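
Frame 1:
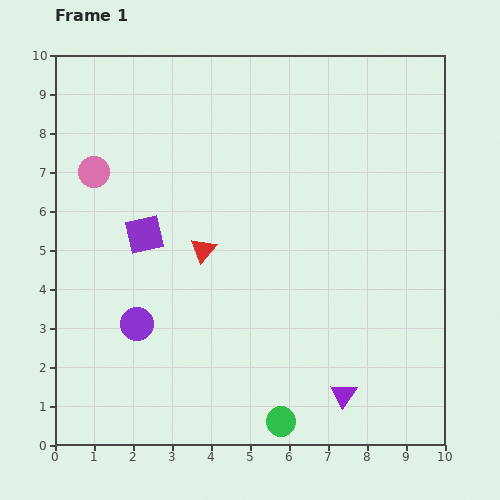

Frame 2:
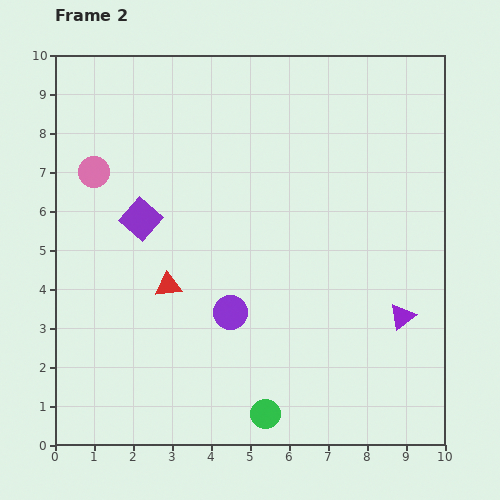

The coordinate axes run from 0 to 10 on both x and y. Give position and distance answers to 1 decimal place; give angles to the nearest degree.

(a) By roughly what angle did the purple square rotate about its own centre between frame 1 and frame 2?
36° counter-clockwise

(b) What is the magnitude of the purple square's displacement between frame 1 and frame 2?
0.4

The purple square moved from (2.3, 5.4) to (2.2, 5.8), a distance of √(0.1² + 0.4²) ≈ 0.4.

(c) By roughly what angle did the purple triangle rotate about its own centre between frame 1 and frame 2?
19° clockwise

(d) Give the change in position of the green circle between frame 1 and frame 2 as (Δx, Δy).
(-0.4, 0.2)

The green circle was at (5.8, 0.6) in frame 1 and (5.4, 0.8) in frame 2.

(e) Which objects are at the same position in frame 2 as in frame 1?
the pink circle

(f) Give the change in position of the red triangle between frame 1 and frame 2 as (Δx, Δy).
(-0.9, -0.9)

The red triangle was at (3.8, 5.0) in frame 1 and (2.9, 4.1) in frame 2.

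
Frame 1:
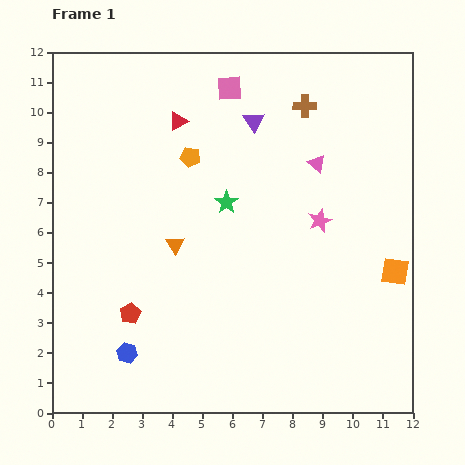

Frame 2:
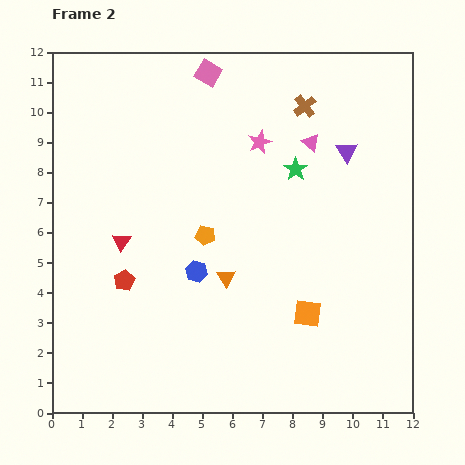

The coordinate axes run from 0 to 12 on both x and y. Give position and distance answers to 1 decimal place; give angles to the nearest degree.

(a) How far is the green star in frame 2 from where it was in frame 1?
2.5

The green star moved from (5.8, 7.0) to (8.1, 8.1), a distance of √(2.3² + 1.1²) ≈ 2.5.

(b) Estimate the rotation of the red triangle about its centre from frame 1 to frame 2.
26° counter-clockwise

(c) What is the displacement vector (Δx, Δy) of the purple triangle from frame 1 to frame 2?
(3.1, -1.0)

The purple triangle was at (6.7, 9.7) in frame 1 and (9.8, 8.7) in frame 2.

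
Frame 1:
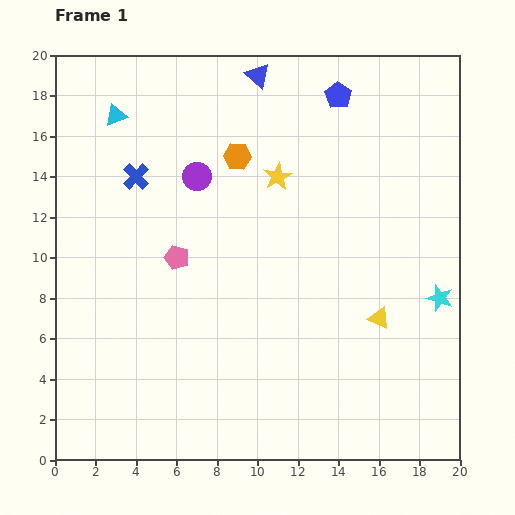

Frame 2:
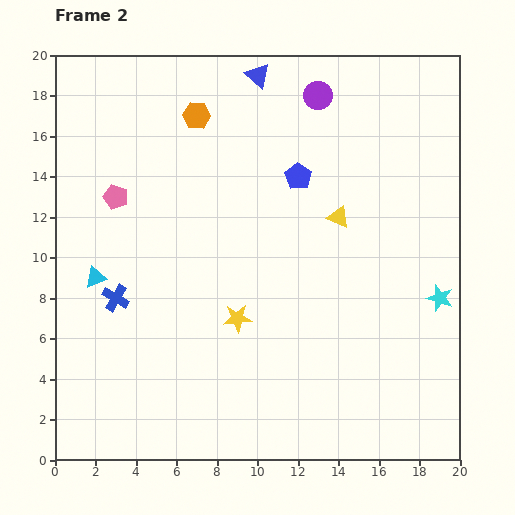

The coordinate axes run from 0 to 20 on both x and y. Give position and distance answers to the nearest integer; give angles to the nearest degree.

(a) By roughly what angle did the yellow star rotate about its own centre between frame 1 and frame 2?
23° clockwise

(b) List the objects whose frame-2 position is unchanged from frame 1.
the cyan star, the blue triangle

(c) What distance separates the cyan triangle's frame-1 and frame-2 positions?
8

The cyan triangle moved from (3, 17) to (2, 9), a distance of √(1² + 8²) ≈ 8.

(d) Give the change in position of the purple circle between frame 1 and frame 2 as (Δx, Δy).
(6, 4)

The purple circle was at (7, 14) in frame 1 and (13, 18) in frame 2.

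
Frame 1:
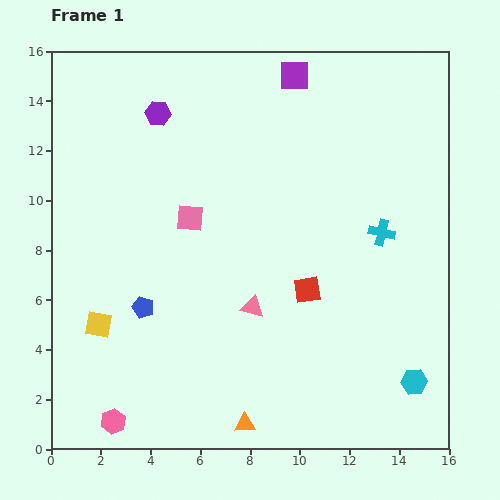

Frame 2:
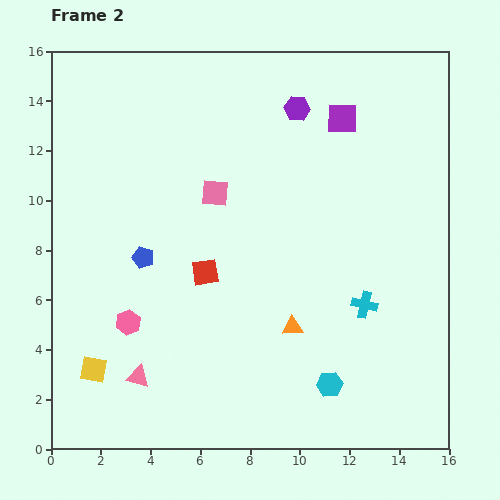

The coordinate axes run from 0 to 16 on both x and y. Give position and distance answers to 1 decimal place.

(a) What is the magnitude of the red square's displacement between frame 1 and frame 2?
4.2

The red square moved from (10.3, 6.4) to (6.2, 7.1), a distance of √(4.1² + 0.7²) ≈ 4.2.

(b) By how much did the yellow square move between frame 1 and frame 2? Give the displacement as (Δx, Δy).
(-0.2, -1.8)

The yellow square was at (1.9, 5.0) in frame 1 and (1.7, 3.2) in frame 2.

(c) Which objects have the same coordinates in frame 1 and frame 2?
none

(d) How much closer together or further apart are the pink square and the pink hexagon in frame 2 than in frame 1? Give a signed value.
-2.5

Distance in frame 1: 8.8. Distance in frame 2: 6.3.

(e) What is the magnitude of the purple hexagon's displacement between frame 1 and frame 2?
5.6

The purple hexagon moved from (4.3, 13.5) to (9.9, 13.7), a distance of √(5.6² + 0.2²) ≈ 5.6.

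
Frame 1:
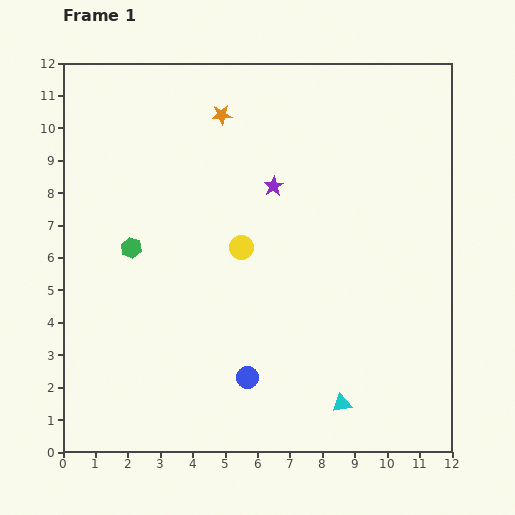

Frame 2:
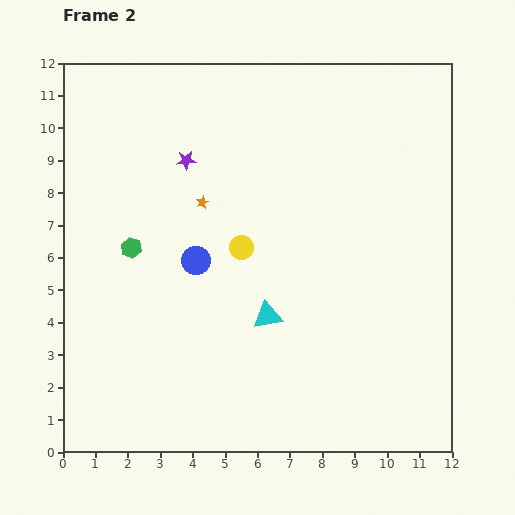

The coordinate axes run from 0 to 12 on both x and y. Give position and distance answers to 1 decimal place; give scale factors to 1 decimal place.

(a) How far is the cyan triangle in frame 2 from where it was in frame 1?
3.5

The cyan triangle moved from (8.6, 1.5) to (6.3, 4.2), a distance of √(2.3² + 2.7²) ≈ 3.5.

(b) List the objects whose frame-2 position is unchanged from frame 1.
the yellow circle, the green hexagon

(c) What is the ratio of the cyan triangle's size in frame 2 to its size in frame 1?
1.5×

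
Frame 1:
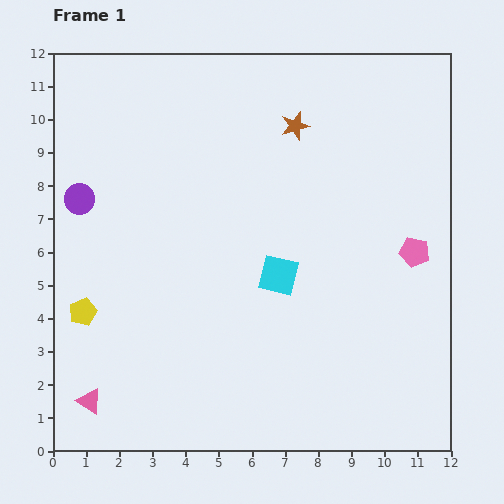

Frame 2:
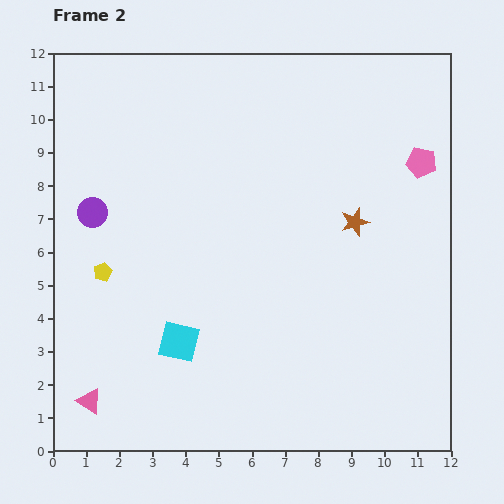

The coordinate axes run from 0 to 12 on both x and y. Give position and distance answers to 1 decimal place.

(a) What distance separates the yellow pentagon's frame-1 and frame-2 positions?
1.3

The yellow pentagon moved from (0.9, 4.2) to (1.5, 5.4), a distance of √(0.6² + 1.2²) ≈ 1.3.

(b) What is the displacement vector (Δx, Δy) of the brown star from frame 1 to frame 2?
(1.8, -2.9)

The brown star was at (7.3, 9.8) in frame 1 and (9.1, 6.9) in frame 2.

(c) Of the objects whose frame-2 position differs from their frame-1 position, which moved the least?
the purple circle

(moved 0.6)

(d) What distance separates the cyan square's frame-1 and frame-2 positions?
3.6

The cyan square moved from (6.8, 5.3) to (3.8, 3.3), a distance of √(3.0² + 2.0²) ≈ 3.6.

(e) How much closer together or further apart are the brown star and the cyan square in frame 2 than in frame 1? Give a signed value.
+1.9

Distance in frame 1: 4.5. Distance in frame 2: 6.4.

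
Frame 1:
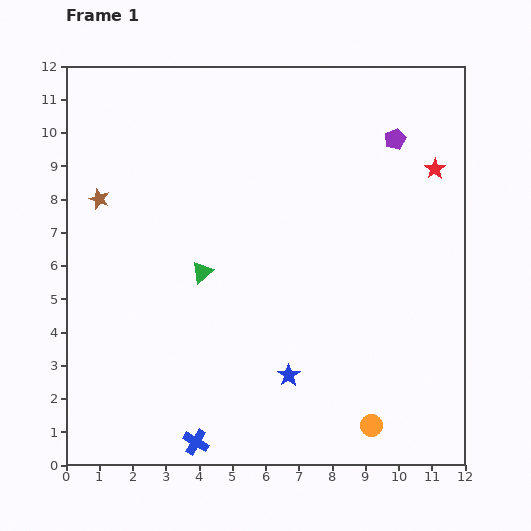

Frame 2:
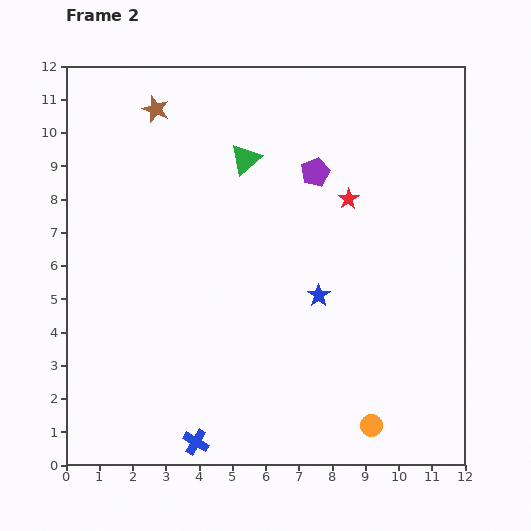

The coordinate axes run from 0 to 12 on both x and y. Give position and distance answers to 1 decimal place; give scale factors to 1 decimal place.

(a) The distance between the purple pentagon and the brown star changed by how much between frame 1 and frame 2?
-3.9

Distance in frame 1: 9.1. Distance in frame 2: 5.2.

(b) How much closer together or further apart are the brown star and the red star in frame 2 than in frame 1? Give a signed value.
-3.7

Distance in frame 1: 10.1. Distance in frame 2: 6.4.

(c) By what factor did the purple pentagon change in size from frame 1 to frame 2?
1.4×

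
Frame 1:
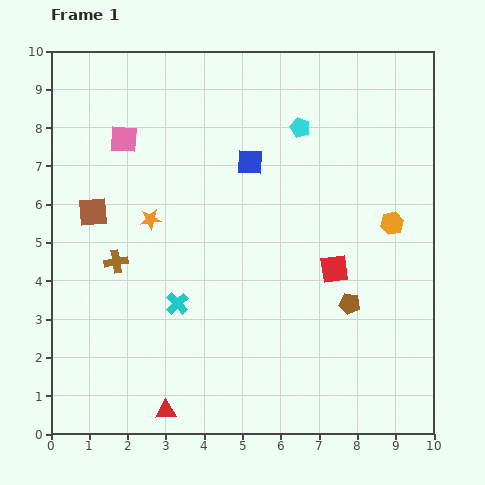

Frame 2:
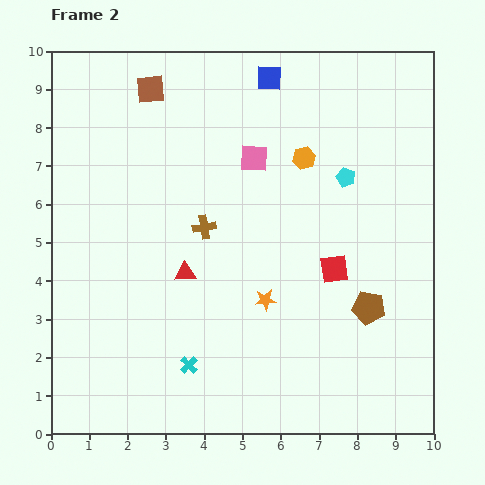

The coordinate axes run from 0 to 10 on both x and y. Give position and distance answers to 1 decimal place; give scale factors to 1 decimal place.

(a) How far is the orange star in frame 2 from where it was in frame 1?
3.7

The orange star moved from (2.6, 5.6) to (5.6, 3.5), a distance of √(3.0² + 2.1²) ≈ 3.7.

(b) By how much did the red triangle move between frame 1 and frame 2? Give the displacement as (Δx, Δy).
(0.5, 3.6)

The red triangle was at (3.0, 0.6) in frame 1 and (3.5, 4.2) in frame 2.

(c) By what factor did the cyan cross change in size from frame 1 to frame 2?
0.8×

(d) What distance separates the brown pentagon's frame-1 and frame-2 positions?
0.5

The brown pentagon moved from (7.8, 3.4) to (8.3, 3.3), a distance of √(0.5² + 0.1²) ≈ 0.5.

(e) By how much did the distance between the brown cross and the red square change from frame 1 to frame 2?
-2.1

Distance in frame 1: 5.7. Distance in frame 2: 3.6.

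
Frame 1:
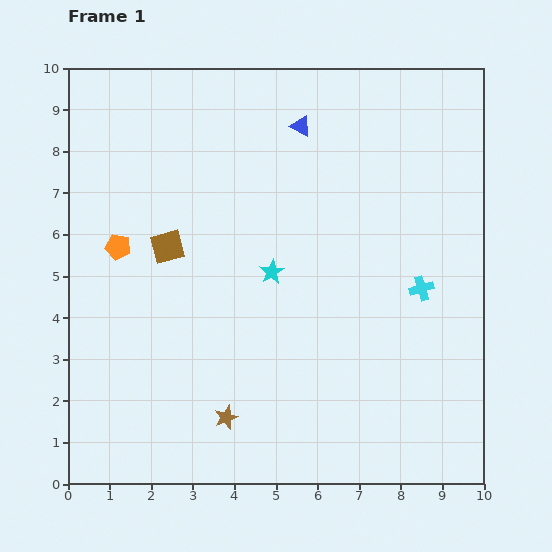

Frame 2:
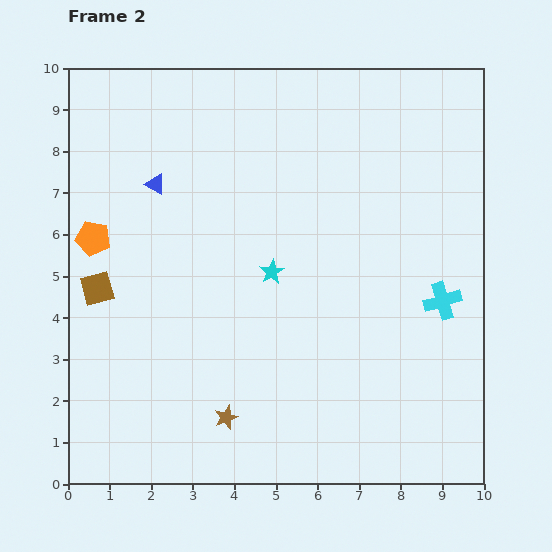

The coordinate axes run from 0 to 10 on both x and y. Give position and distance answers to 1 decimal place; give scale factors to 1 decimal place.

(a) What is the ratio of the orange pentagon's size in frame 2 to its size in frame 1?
1.4×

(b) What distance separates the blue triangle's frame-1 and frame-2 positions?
3.8

The blue triangle moved from (5.6, 8.6) to (2.1, 7.2), a distance of √(3.5² + 1.4²) ≈ 3.8.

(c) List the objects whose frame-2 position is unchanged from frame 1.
the brown star, the cyan star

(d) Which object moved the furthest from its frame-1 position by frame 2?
the blue triangle

(moved 3.8; next 2.0)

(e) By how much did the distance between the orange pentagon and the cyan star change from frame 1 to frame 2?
+0.7

Distance in frame 1: 3.7. Distance in frame 2: 4.4.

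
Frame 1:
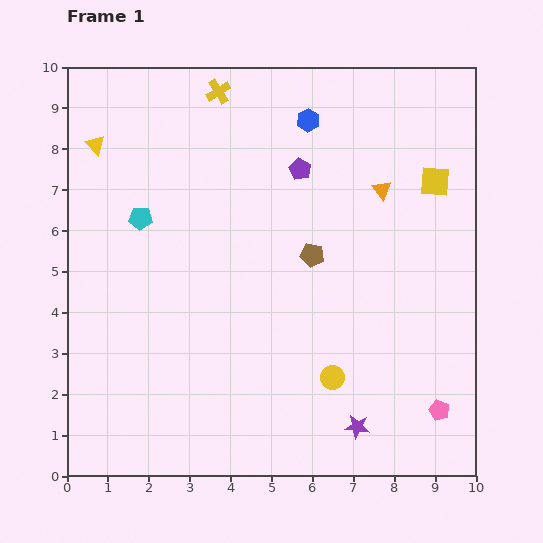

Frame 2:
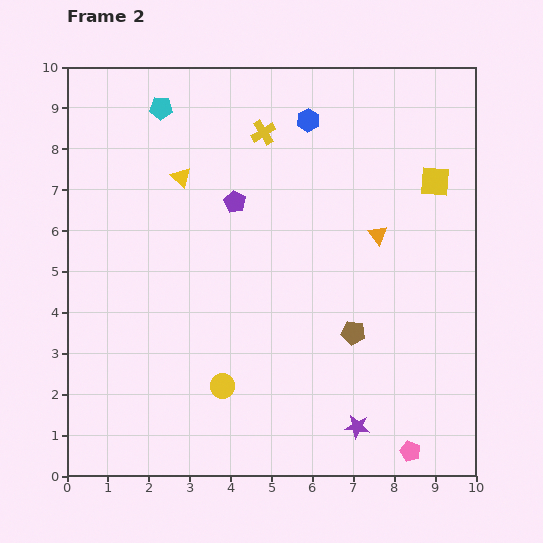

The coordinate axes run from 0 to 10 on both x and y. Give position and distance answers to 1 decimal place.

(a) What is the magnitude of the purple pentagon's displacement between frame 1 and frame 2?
1.8

The purple pentagon moved from (5.7, 7.5) to (4.1, 6.7), a distance of √(1.6² + 0.8²) ≈ 1.8.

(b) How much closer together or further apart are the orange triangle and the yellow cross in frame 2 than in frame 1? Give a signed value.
-0.9

Distance in frame 1: 4.7. Distance in frame 2: 3.8.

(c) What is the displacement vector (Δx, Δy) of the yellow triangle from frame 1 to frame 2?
(2.1, -0.8)

The yellow triangle was at (0.7, 8.1) in frame 1 and (2.8, 7.3) in frame 2.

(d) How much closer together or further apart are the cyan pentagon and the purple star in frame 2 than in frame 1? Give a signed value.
+1.8

Distance in frame 1: 7.4. Distance in frame 2: 9.2.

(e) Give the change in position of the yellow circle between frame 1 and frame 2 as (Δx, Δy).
(-2.7, -0.2)

The yellow circle was at (6.5, 2.4) in frame 1 and (3.8, 2.2) in frame 2.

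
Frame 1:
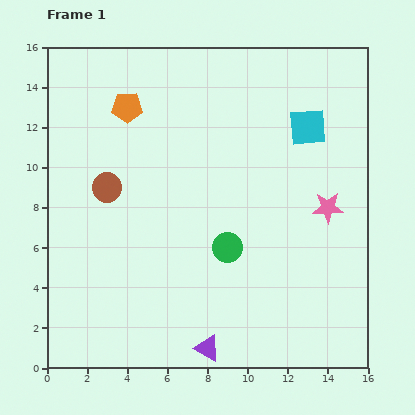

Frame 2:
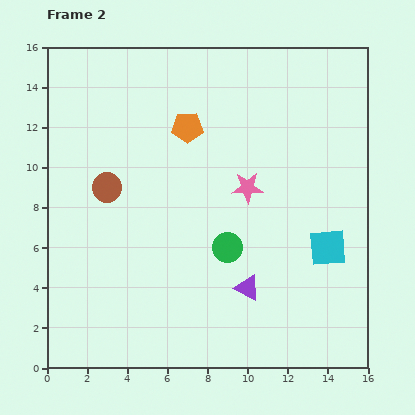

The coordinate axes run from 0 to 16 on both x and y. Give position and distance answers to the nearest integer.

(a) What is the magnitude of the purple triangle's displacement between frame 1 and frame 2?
4

The purple triangle moved from (8, 1) to (10, 4), a distance of √(2² + 3²) ≈ 4.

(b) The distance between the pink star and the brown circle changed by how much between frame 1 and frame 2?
-4

Distance in frame 1: 11. Distance in frame 2: 7.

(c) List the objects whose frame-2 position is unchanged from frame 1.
the brown circle, the green circle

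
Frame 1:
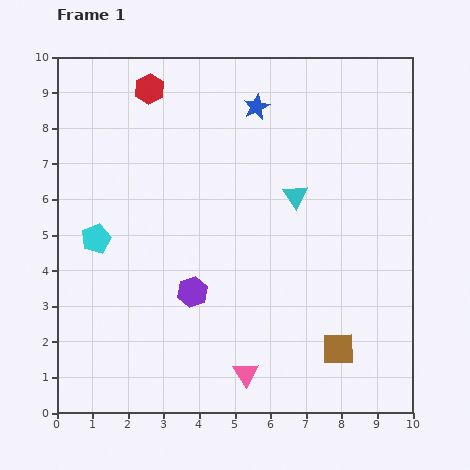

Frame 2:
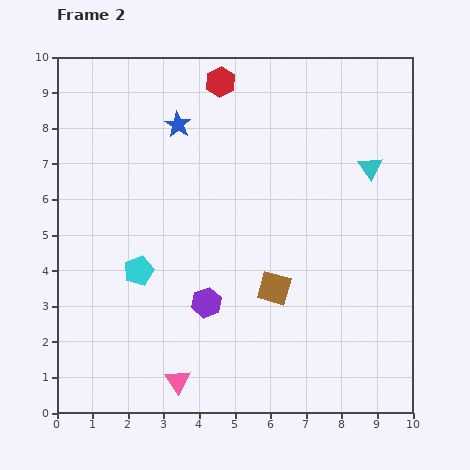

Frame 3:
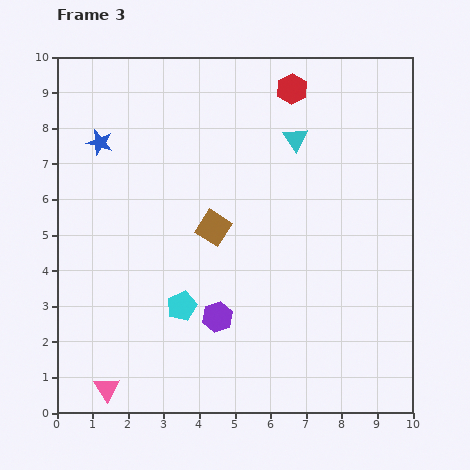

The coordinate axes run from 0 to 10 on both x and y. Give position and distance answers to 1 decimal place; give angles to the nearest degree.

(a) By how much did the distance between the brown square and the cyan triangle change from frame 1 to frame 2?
-0.2

Distance in frame 1: 4.5. Distance in frame 2: 4.3.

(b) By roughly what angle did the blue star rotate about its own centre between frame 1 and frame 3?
31° counter-clockwise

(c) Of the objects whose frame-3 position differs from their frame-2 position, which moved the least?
the purple hexagon

(moved 0.5)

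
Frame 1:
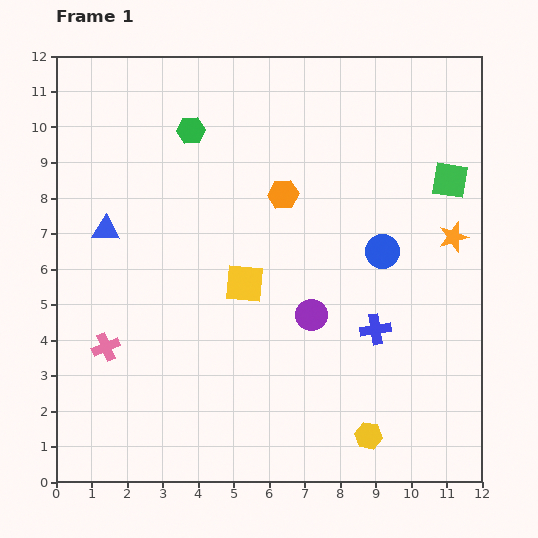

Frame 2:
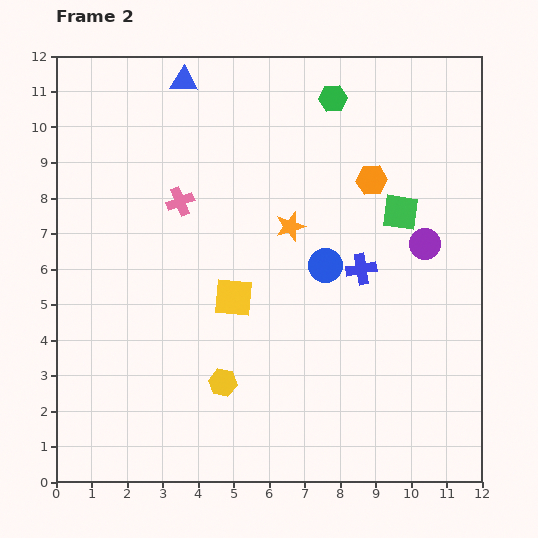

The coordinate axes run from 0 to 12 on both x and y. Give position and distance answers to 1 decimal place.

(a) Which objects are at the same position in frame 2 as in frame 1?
none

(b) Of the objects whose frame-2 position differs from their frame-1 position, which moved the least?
the yellow square

(moved 0.5)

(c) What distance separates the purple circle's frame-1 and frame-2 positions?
3.8

The purple circle moved from (7.2, 4.7) to (10.4, 6.7), a distance of √(3.2² + 2.0²) ≈ 3.8.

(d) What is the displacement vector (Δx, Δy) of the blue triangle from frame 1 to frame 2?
(2.2, 4.2)

The blue triangle was at (1.4, 7.1) in frame 1 and (3.6, 11.3) in frame 2.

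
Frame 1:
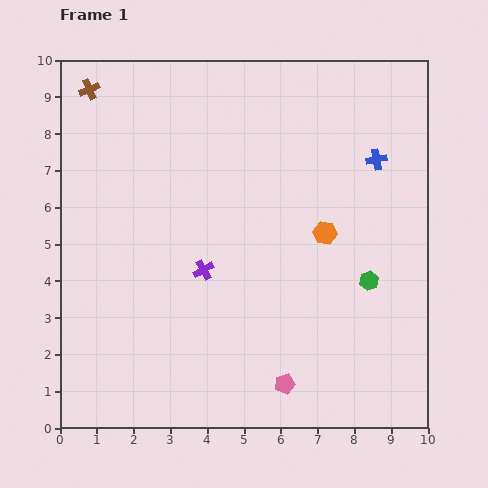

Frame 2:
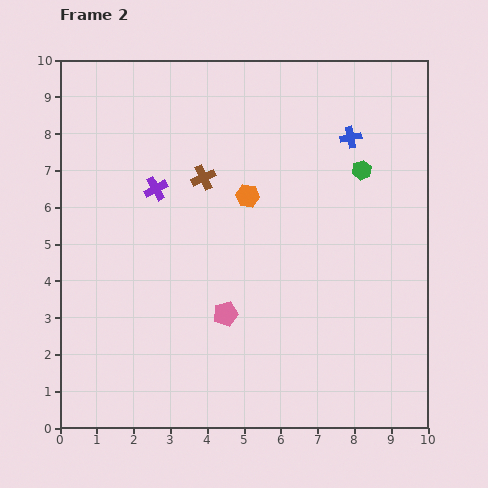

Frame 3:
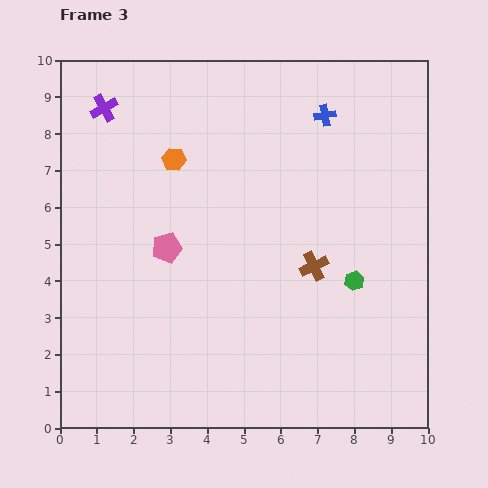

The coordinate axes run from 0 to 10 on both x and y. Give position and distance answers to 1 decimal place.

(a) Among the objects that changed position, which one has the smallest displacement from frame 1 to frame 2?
the blue cross

(moved 0.9)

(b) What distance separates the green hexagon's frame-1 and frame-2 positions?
3.0

The green hexagon moved from (8.4, 4.0) to (8.2, 7.0), a distance of √(0.2² + 3.0²) ≈ 3.0.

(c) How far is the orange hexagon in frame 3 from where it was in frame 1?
4.6

The orange hexagon moved from (7.2, 5.3) to (3.1, 7.3), a distance of √(4.1² + 2.0²) ≈ 4.6.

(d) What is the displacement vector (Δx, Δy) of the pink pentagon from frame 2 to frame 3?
(-1.6, 1.8)

The pink pentagon was at (4.5, 3.1) in frame 2 and (2.9, 4.9) in frame 3.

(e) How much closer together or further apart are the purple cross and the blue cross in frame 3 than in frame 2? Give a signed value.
+0.5

Distance in frame 2: 5.5. Distance in frame 3: 6.0.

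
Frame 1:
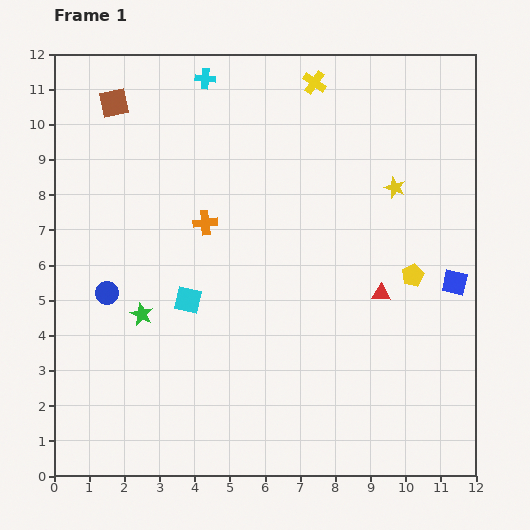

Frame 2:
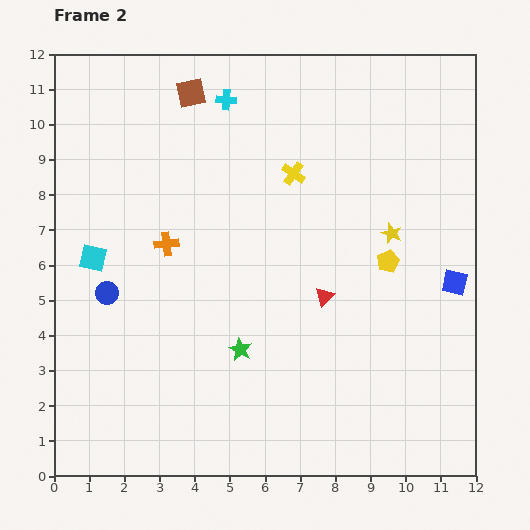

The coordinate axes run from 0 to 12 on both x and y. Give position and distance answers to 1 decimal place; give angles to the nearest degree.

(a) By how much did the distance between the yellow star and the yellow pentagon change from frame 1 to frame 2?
-1.7

Distance in frame 1: 2.5. Distance in frame 2: 0.8.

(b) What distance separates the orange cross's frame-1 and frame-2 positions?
1.3

The orange cross moved from (4.3, 7.2) to (3.2, 6.6), a distance of √(1.1² + 0.6²) ≈ 1.3.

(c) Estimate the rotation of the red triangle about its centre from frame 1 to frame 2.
48° counter-clockwise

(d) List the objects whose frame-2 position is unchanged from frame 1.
the blue circle, the blue square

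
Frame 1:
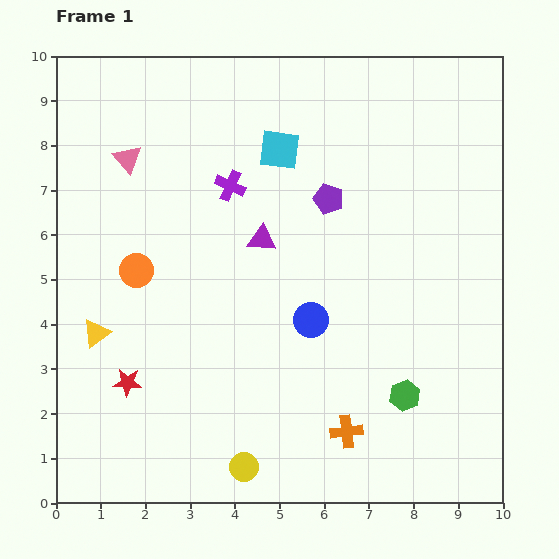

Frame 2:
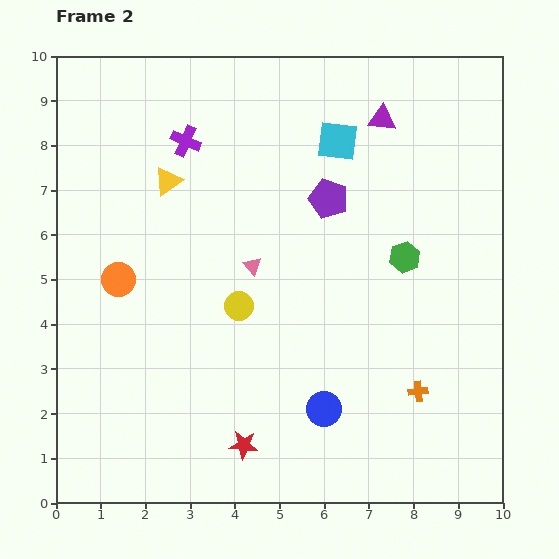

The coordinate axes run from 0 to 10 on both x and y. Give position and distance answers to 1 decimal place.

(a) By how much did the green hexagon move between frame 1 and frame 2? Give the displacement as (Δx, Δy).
(0.0, 3.1)

The green hexagon was at (7.8, 2.4) in frame 1 and (7.8, 5.5) in frame 2.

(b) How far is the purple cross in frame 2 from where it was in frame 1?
1.4

The purple cross moved from (3.9, 7.1) to (2.9, 8.1), a distance of √(1.0² + 1.0²) ≈ 1.4.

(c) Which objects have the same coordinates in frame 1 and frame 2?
the purple pentagon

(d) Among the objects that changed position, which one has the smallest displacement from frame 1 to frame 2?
the orange circle

(moved 0.4)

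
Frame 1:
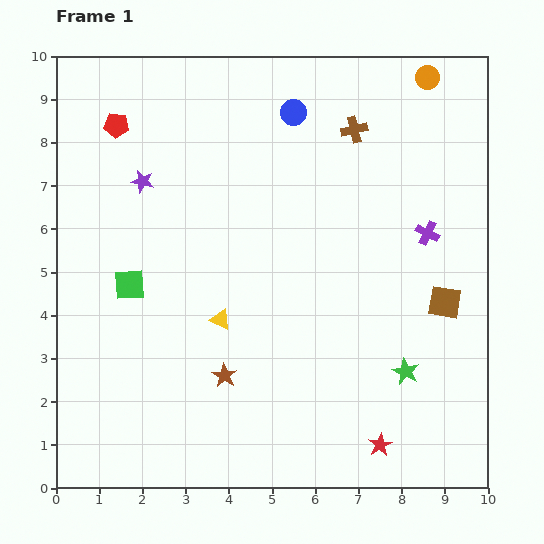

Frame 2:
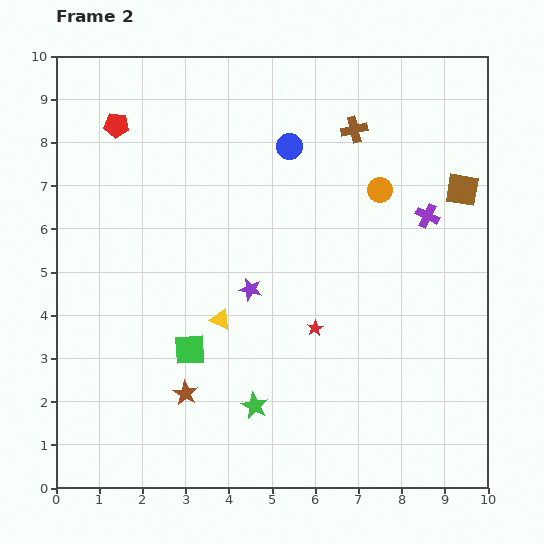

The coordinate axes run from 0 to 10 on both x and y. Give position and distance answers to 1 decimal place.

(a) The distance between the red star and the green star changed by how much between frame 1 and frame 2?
+0.5

Distance in frame 1: 1.8. Distance in frame 2: 2.3.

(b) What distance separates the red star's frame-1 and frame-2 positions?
3.1

The red star moved from (7.5, 1.0) to (6.0, 3.7), a distance of √(1.5² + 2.7²) ≈ 3.1.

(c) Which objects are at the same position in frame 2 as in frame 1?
the red pentagon, the yellow triangle, the brown cross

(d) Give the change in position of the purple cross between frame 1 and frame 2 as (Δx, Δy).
(0.0, 0.4)

The purple cross was at (8.6, 5.9) in frame 1 and (8.6, 6.3) in frame 2.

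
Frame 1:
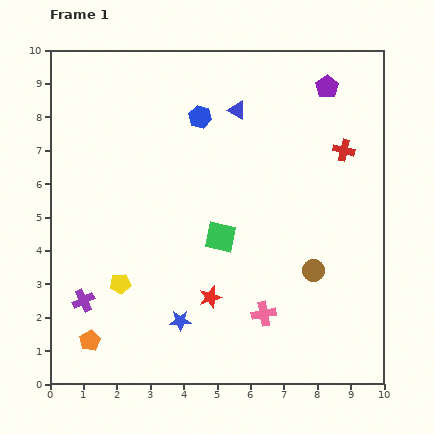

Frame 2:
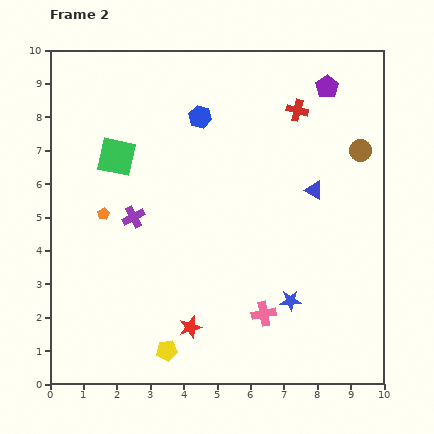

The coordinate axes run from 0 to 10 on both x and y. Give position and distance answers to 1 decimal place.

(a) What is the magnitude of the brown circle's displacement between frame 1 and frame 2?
3.9

The brown circle moved from (7.9, 3.4) to (9.3, 7.0), a distance of √(1.4² + 3.6²) ≈ 3.9.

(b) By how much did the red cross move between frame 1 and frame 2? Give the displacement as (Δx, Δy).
(-1.4, 1.2)

The red cross was at (8.8, 7.0) in frame 1 and (7.4, 8.2) in frame 2.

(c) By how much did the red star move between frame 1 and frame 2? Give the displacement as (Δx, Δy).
(-0.6, -0.9)

The red star was at (4.8, 2.6) in frame 1 and (4.2, 1.7) in frame 2.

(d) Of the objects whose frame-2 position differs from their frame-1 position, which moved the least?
the red star

(moved 1.1)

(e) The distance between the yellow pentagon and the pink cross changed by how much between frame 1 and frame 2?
-1.3

Distance in frame 1: 4.4. Distance in frame 2: 3.1.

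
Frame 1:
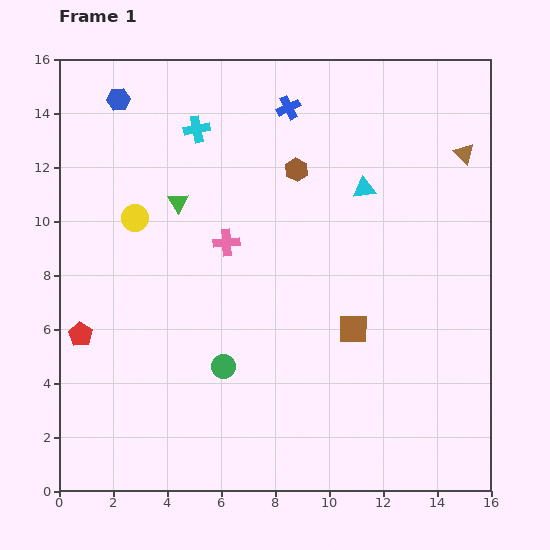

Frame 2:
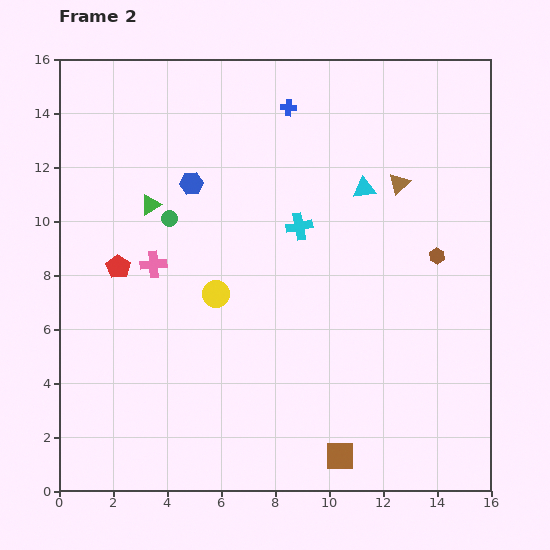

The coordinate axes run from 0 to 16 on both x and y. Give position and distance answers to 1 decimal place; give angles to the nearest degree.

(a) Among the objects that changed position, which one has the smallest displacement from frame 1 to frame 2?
the green triangle

(moved 1.0)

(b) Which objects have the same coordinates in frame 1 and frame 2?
the cyan triangle, the blue cross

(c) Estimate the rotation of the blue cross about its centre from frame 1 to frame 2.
29° clockwise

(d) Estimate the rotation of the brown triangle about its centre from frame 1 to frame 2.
31° clockwise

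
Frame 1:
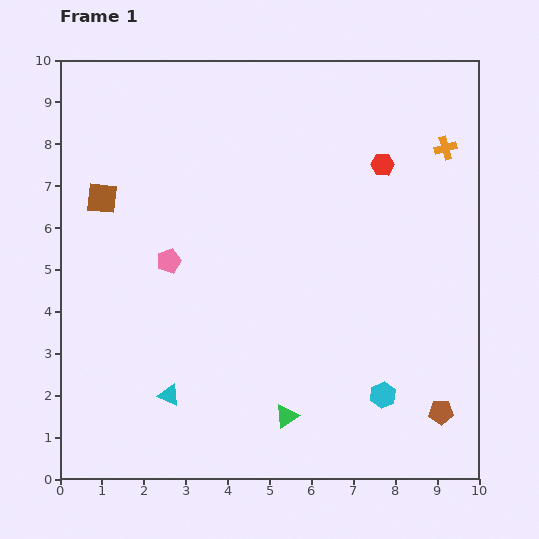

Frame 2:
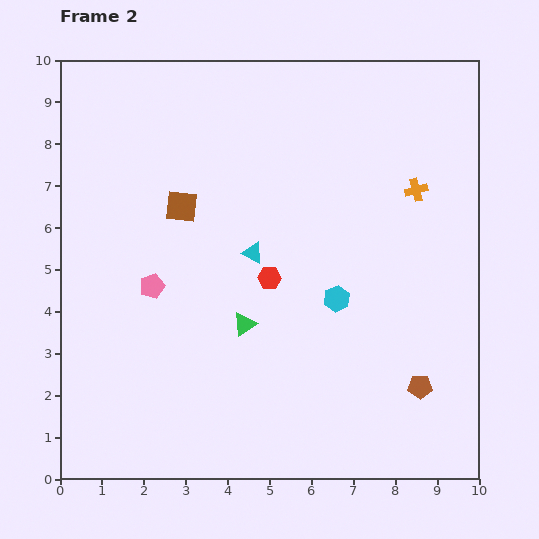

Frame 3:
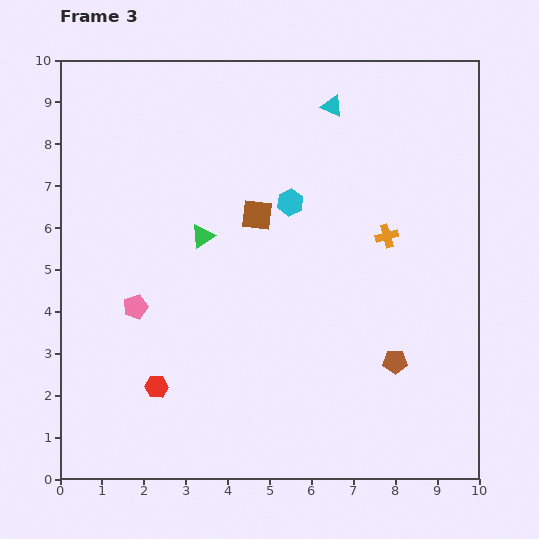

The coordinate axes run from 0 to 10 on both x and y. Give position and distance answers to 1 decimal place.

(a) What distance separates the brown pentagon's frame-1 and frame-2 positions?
0.8

The brown pentagon moved from (9.1, 1.6) to (8.6, 2.2), a distance of √(0.5² + 0.6²) ≈ 0.8.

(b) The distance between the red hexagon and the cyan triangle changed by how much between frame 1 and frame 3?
+0.4

Distance in frame 1: 7.5. Distance in frame 3: 7.9.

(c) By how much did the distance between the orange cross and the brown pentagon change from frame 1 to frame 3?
-3.3

Distance in frame 1: 6.3. Distance in frame 3: 3.0.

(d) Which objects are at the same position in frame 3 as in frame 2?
none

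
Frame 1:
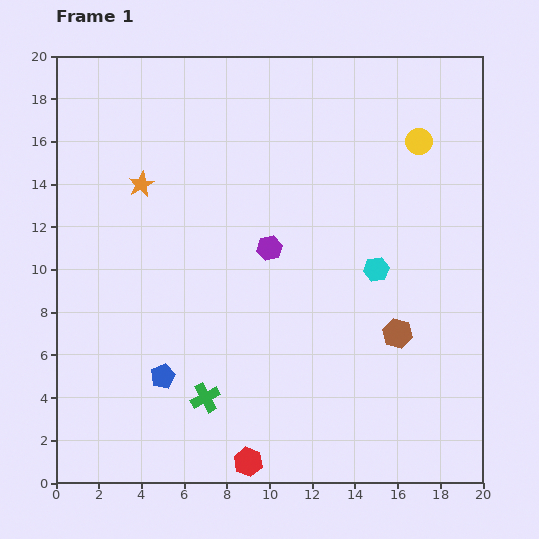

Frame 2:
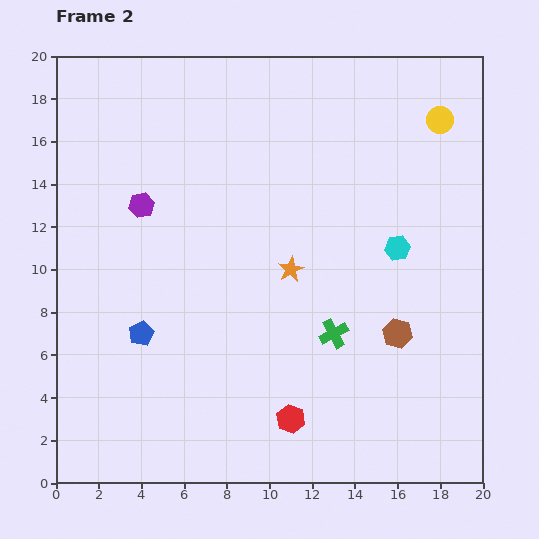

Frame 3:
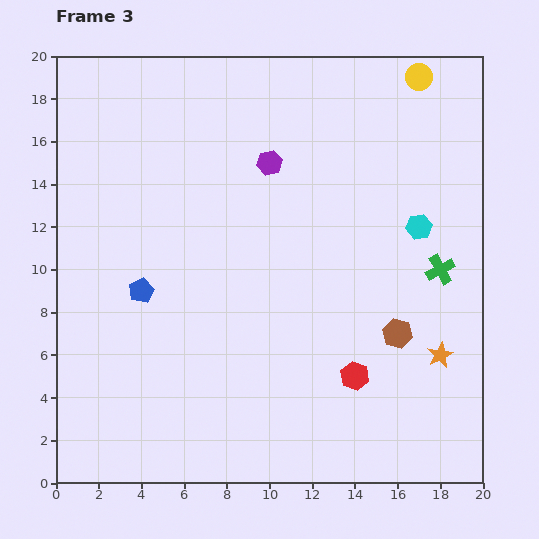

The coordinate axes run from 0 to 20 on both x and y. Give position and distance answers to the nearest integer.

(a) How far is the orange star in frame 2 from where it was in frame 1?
8

The orange star moved from (4, 14) to (11, 10), a distance of √(7² + 4²) ≈ 8.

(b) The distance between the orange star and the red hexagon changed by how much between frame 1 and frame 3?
-10

Distance in frame 1: 14. Distance in frame 3: 4.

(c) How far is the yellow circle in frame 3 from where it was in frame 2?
2

The yellow circle moved from (18, 17) to (17, 19), a distance of √(1² + 2²) ≈ 2.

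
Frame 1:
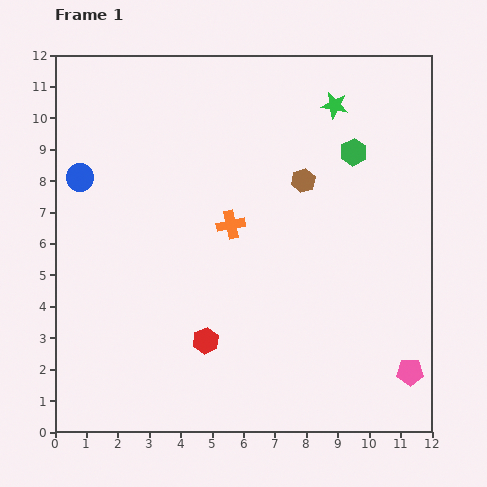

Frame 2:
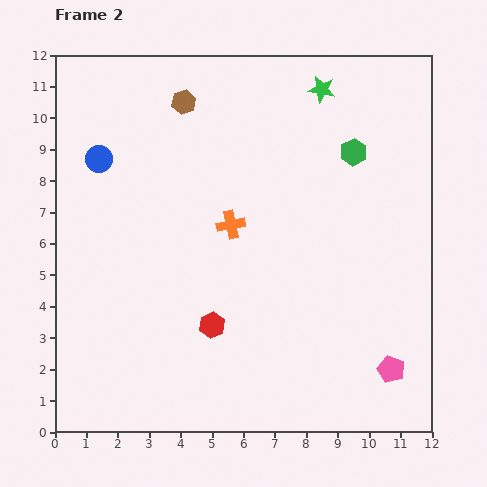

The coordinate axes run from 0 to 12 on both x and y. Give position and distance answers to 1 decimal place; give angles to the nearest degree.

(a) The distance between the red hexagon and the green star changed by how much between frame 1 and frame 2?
-0.2

Distance in frame 1: 8.5. Distance in frame 2: 8.3.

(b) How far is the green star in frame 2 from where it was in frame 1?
0.6

The green star moved from (8.9, 10.4) to (8.5, 10.9), a distance of √(0.4² + 0.5²) ≈ 0.6.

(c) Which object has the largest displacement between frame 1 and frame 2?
the brown hexagon

(moved 4.5; next 0.8)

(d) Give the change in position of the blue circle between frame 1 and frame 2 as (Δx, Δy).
(0.6, 0.6)

The blue circle was at (0.8, 8.1) in frame 1 and (1.4, 8.7) in frame 2.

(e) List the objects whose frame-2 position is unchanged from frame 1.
the orange cross, the green hexagon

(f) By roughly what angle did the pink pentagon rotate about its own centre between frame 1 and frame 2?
22° clockwise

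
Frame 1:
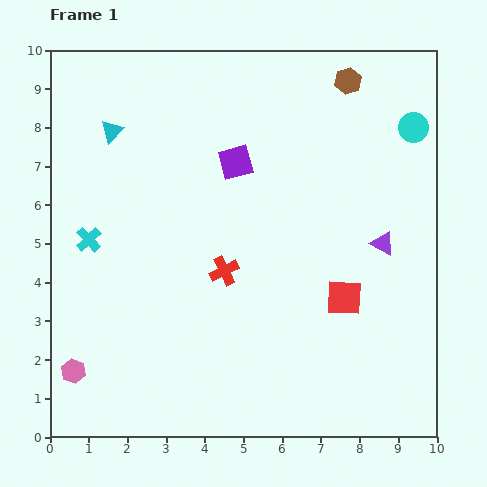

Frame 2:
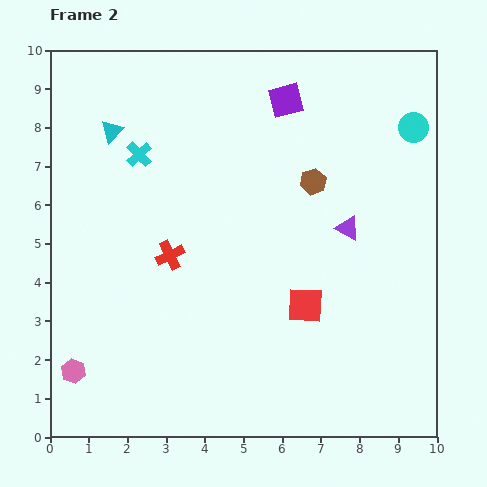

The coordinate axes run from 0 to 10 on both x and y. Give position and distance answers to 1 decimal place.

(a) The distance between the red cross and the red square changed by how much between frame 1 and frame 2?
+0.5

Distance in frame 1: 3.2. Distance in frame 2: 3.7.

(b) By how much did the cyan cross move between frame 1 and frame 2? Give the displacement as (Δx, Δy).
(1.3, 2.2)

The cyan cross was at (1.0, 5.1) in frame 1 and (2.3, 7.3) in frame 2.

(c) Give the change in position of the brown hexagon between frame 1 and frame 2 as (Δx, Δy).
(-0.9, -2.6)

The brown hexagon was at (7.7, 9.2) in frame 1 and (6.8, 6.6) in frame 2.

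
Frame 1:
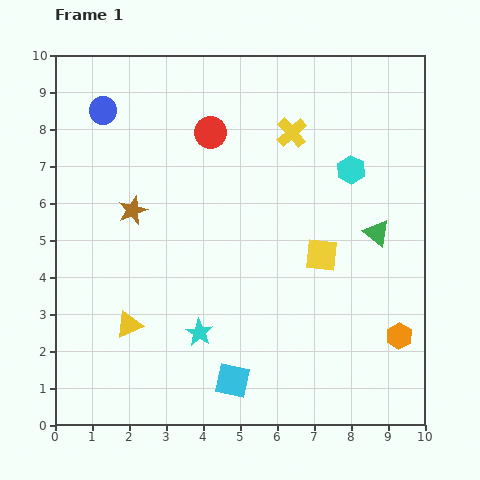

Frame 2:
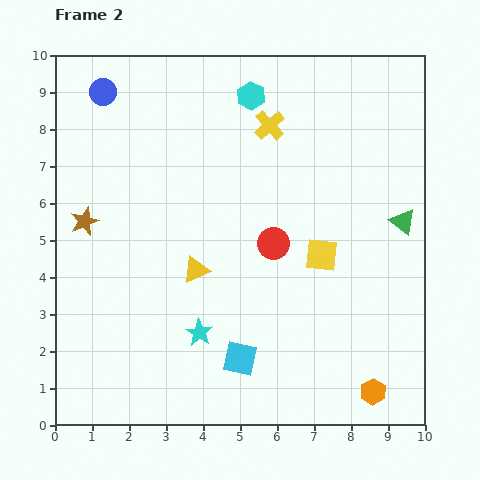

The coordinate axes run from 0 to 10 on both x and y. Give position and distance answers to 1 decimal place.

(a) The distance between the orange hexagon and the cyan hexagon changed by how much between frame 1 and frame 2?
+4.0

Distance in frame 1: 4.7. Distance in frame 2: 8.7.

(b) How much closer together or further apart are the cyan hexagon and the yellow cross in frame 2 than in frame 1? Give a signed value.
-1.0

Distance in frame 1: 1.9. Distance in frame 2: 0.9.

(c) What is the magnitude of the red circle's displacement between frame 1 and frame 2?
3.4

The red circle moved from (4.2, 7.9) to (5.9, 4.9), a distance of √(1.7² + 3.0²) ≈ 3.4.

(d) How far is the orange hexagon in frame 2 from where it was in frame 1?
1.7

The orange hexagon moved from (9.3, 2.4) to (8.6, 0.9), a distance of √(0.7² + 1.5²) ≈ 1.7.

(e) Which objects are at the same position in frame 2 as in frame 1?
the cyan star, the yellow square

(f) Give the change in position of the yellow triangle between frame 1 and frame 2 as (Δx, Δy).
(1.8, 1.5)

The yellow triangle was at (2.0, 2.7) in frame 1 and (3.8, 4.2) in frame 2.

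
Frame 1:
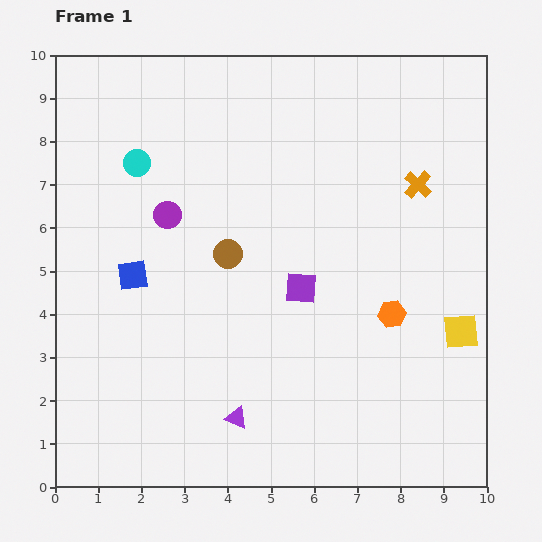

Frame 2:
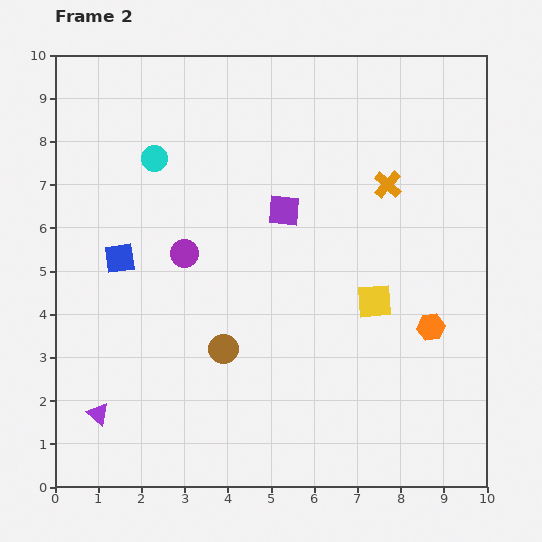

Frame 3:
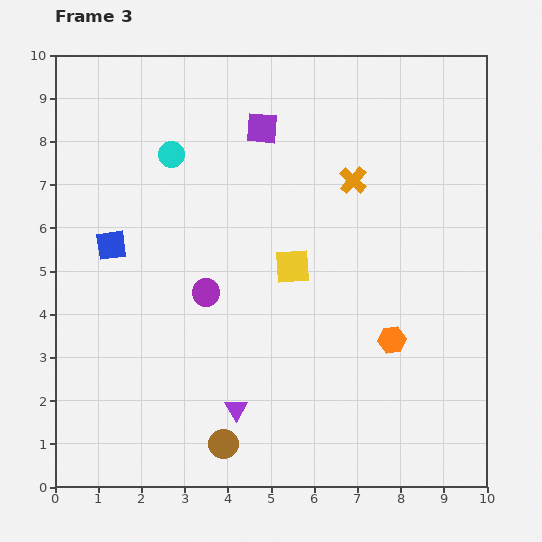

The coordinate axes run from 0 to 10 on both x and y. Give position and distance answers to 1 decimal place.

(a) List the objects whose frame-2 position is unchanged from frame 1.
none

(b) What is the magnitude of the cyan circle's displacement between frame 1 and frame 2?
0.4

The cyan circle moved from (1.9, 7.5) to (2.3, 7.6), a distance of √(0.4² + 0.1²) ≈ 0.4.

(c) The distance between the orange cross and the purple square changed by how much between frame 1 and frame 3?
-1.2

Distance in frame 1: 3.6. Distance in frame 3: 2.4.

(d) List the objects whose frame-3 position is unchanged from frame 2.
none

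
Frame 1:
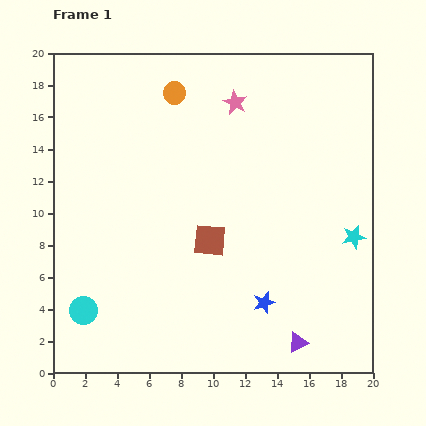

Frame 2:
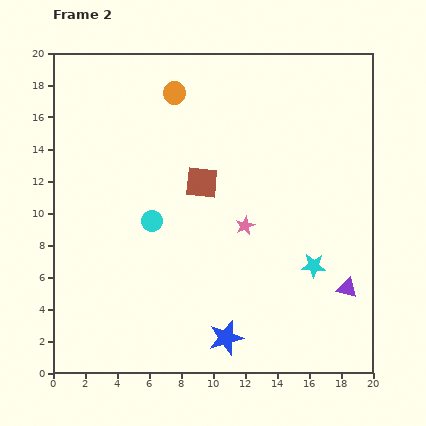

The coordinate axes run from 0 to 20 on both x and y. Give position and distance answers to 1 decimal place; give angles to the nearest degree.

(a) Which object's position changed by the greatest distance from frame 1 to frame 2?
the pink star

(moved 7.7; next 7.1)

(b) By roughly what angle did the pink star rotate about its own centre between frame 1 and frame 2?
19° clockwise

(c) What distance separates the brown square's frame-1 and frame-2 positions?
3.6

The brown square moved from (9.8, 8.3) to (9.3, 11.9), a distance of √(0.5² + 3.6²) ≈ 3.6.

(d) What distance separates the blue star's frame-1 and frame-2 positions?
3.3

The blue star moved from (13.2, 4.4) to (10.8, 2.2), a distance of √(2.4² + 2.2²) ≈ 3.3.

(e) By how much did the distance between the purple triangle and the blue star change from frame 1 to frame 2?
+4.9

Distance in frame 1: 3.3. Distance in frame 2: 8.2.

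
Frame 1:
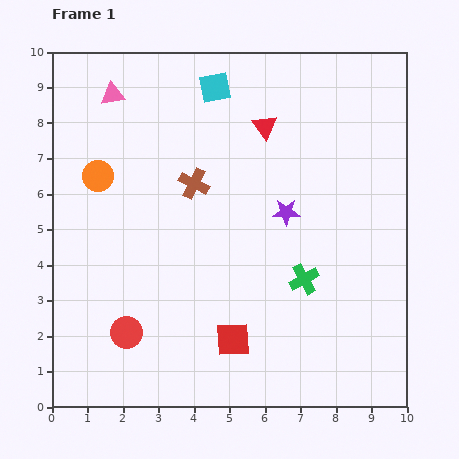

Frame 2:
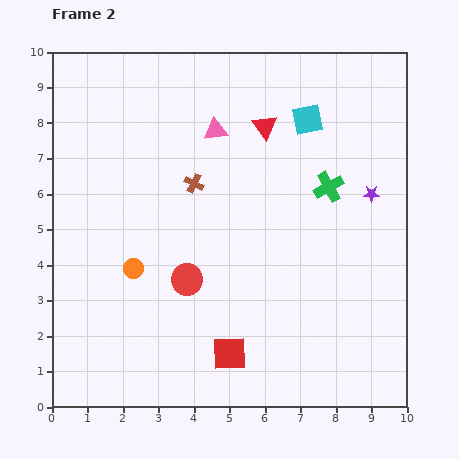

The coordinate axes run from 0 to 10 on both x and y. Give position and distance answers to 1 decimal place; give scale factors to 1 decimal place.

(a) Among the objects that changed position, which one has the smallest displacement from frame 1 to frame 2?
the red square

(moved 0.4)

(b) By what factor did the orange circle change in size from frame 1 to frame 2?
0.6×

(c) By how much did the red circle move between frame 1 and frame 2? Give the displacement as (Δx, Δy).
(1.7, 1.5)

The red circle was at (2.1, 2.1) in frame 1 and (3.8, 3.6) in frame 2.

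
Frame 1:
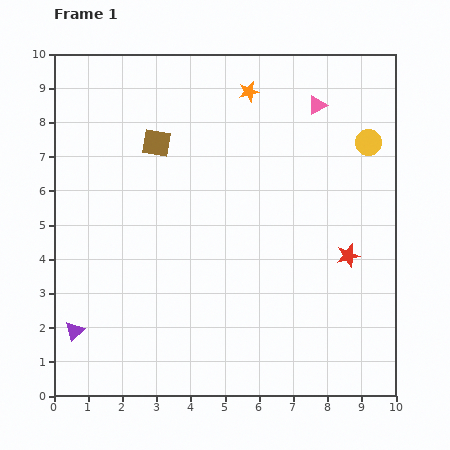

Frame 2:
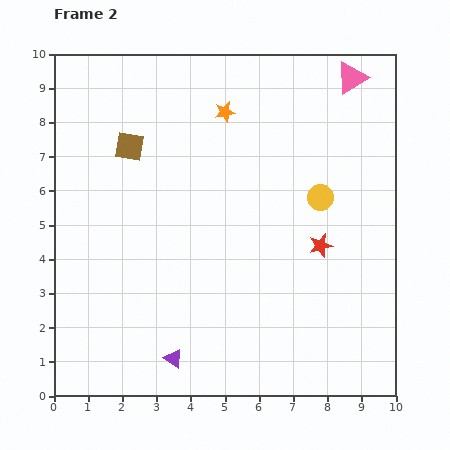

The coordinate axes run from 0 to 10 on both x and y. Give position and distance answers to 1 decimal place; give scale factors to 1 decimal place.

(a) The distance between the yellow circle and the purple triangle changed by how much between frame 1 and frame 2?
-3.8

Distance in frame 1: 10.2. Distance in frame 2: 6.4.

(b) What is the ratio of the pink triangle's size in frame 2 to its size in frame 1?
1.7×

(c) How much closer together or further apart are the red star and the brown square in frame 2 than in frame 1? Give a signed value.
-0.2

Distance in frame 1: 6.5. Distance in frame 2: 6.3.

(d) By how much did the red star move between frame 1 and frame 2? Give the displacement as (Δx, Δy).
(-0.8, 0.3)

The red star was at (8.6, 4.1) in frame 1 and (7.8, 4.4) in frame 2.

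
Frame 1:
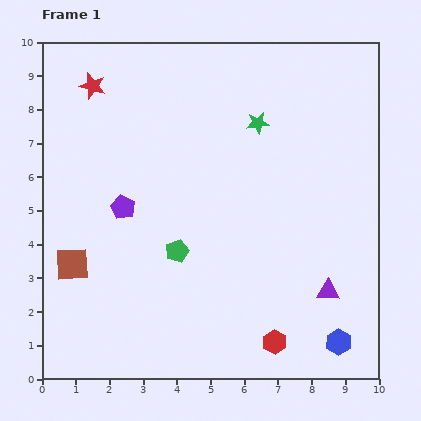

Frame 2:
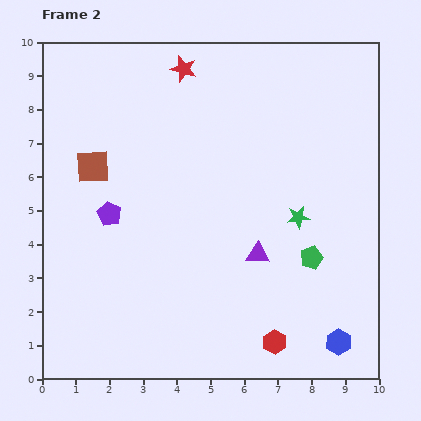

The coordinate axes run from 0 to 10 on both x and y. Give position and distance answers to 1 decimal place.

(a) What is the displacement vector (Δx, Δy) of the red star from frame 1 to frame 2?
(2.7, 0.5)

The red star was at (1.5, 8.7) in frame 1 and (4.2, 9.2) in frame 2.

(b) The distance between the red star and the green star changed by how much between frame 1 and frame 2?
+0.6

Distance in frame 1: 5.0. Distance in frame 2: 5.6.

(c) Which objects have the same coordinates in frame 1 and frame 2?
the red hexagon, the blue hexagon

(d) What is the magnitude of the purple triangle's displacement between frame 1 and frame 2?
2.4

The purple triangle moved from (8.5, 2.6) to (6.4, 3.7), a distance of √(2.1² + 1.1²) ≈ 2.4.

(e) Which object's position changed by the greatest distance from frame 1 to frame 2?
the green pentagon

(moved 4.0; next 3.0)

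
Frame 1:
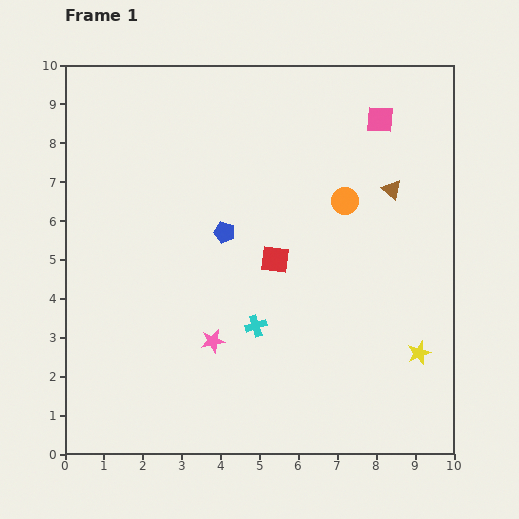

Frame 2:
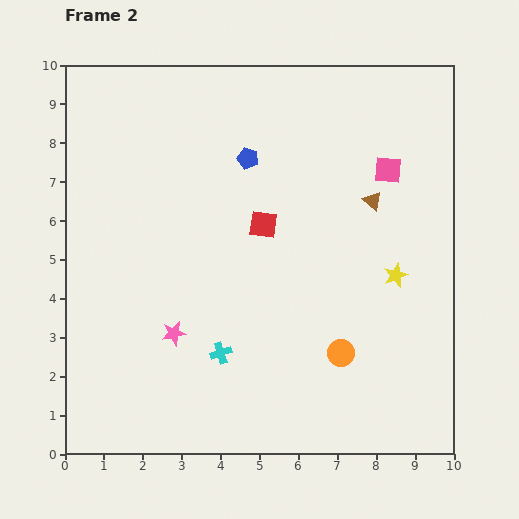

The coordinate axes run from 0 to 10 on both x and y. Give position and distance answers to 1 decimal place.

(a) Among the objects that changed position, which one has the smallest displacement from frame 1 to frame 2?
the brown triangle

(moved 0.6)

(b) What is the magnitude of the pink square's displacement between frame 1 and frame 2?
1.3

The pink square moved from (8.1, 8.6) to (8.3, 7.3), a distance of √(0.2² + 1.3²) ≈ 1.3.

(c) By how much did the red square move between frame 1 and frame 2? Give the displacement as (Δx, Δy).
(-0.3, 0.9)

The red square was at (5.4, 5.0) in frame 1 and (5.1, 5.9) in frame 2.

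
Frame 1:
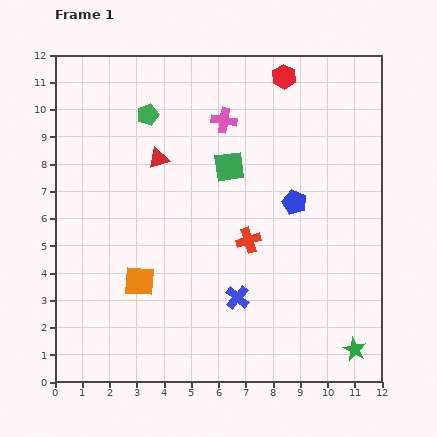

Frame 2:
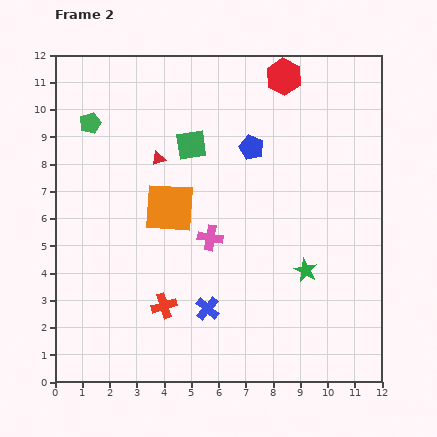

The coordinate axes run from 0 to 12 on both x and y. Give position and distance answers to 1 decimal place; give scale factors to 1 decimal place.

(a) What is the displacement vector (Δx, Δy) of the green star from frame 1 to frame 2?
(-1.8, 2.9)

The green star was at (11.0, 1.2) in frame 1 and (9.2, 4.1) in frame 2.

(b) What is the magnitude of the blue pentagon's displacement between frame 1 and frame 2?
2.6

The blue pentagon moved from (8.8, 6.6) to (7.2, 8.6), a distance of √(1.6² + 2.0²) ≈ 2.6.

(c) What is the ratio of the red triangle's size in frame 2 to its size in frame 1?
0.7×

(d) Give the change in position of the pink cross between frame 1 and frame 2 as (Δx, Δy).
(-0.5, -4.3)

The pink cross was at (6.2, 9.6) in frame 1 and (5.7, 5.3) in frame 2.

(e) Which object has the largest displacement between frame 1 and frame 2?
the pink cross

(moved 4.3; next 3.9)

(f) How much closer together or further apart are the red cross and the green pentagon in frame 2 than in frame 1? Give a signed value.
+1.3

Distance in frame 1: 5.9. Distance in frame 2: 7.2.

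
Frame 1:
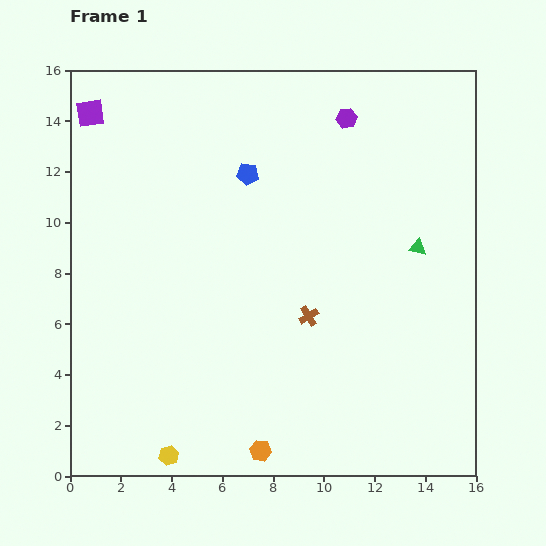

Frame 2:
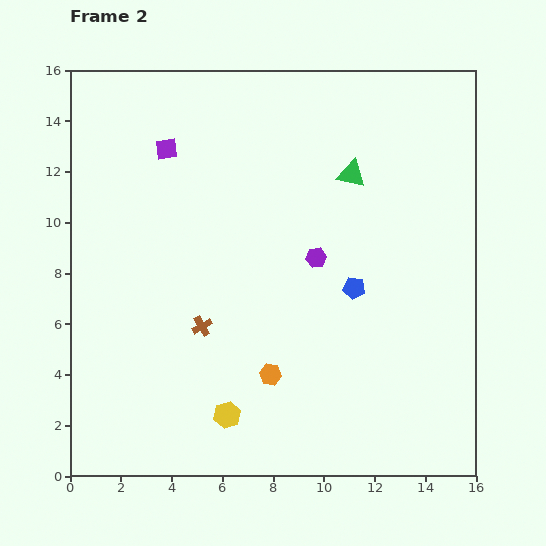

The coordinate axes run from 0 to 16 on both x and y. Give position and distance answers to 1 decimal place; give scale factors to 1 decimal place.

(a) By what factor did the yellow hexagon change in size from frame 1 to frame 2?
1.3×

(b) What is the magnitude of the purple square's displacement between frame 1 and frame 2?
3.3

The purple square moved from (0.8, 14.3) to (3.8, 12.9), a distance of √(3.0² + 1.4²) ≈ 3.3.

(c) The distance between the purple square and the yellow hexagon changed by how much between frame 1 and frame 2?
-3.1

Distance in frame 1: 13.9. Distance in frame 2: 10.8.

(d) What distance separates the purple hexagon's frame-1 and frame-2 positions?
5.6

The purple hexagon moved from (10.9, 14.1) to (9.7, 8.6), a distance of √(1.2² + 5.5²) ≈ 5.6.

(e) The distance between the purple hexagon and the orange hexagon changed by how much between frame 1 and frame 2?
-8.6

Distance in frame 1: 13.5. Distance in frame 2: 4.9.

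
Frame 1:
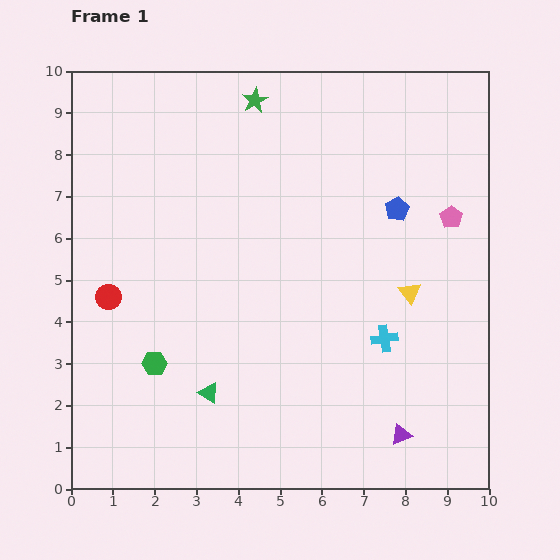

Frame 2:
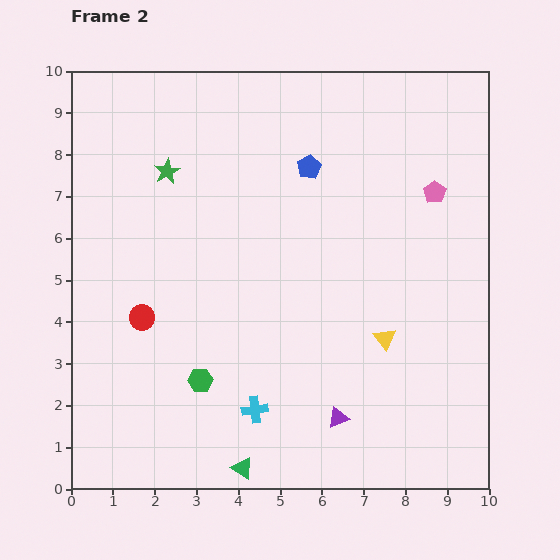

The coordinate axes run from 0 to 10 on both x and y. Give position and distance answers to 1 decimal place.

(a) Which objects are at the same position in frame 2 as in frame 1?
none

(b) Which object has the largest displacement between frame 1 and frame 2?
the cyan cross

(moved 3.5; next 2.7)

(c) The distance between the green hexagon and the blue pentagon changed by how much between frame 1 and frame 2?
-1.2

Distance in frame 1: 6.9. Distance in frame 2: 5.7.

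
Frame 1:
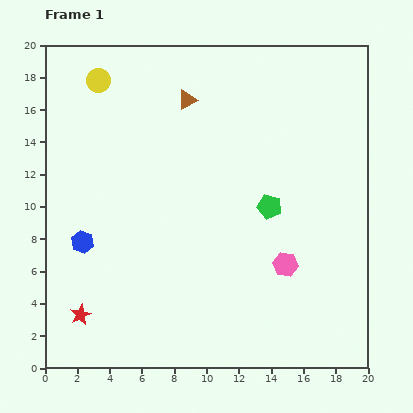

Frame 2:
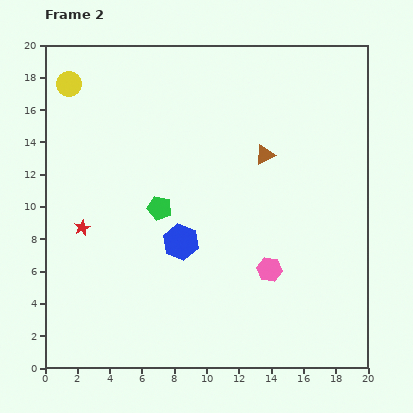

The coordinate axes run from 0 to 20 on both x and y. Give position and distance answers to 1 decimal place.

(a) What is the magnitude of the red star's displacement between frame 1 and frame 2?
5.4

The red star moved from (2.2, 3.3) to (2.3, 8.7), a distance of √(0.1² + 5.4²) ≈ 5.4.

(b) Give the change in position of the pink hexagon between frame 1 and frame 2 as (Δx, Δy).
(-1.0, -0.3)

The pink hexagon was at (14.9, 6.4) in frame 1 and (13.9, 6.1) in frame 2.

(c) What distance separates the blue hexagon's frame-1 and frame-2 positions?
6.1

The blue hexagon moved from (2.3, 7.8) to (8.4, 7.8), a distance of √(6.1² + 0.0²) ≈ 6.1.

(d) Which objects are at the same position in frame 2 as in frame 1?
none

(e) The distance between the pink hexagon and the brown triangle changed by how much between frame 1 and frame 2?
-4.8

Distance in frame 1: 11.9. Distance in frame 2: 7.1.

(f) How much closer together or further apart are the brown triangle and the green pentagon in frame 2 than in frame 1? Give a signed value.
-1.0

Distance in frame 1: 8.3. Distance in frame 2: 7.3.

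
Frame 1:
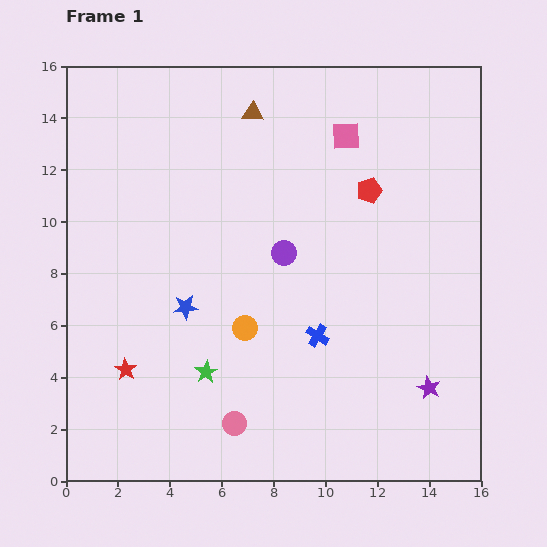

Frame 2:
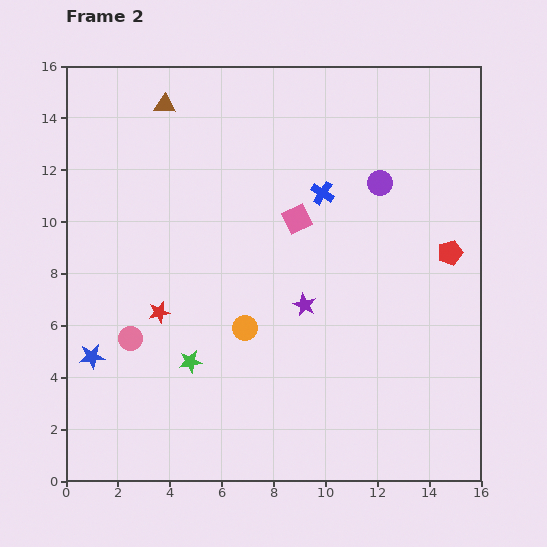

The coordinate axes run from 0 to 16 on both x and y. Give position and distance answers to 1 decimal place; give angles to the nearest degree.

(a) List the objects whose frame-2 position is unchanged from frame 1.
the orange circle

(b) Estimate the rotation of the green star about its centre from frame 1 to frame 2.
22° clockwise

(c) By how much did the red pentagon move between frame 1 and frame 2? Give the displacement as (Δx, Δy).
(3.1, -2.4)

The red pentagon was at (11.7, 11.2) in frame 1 and (14.8, 8.8) in frame 2.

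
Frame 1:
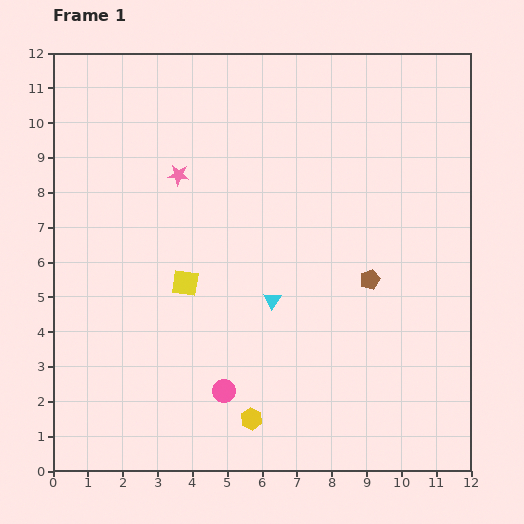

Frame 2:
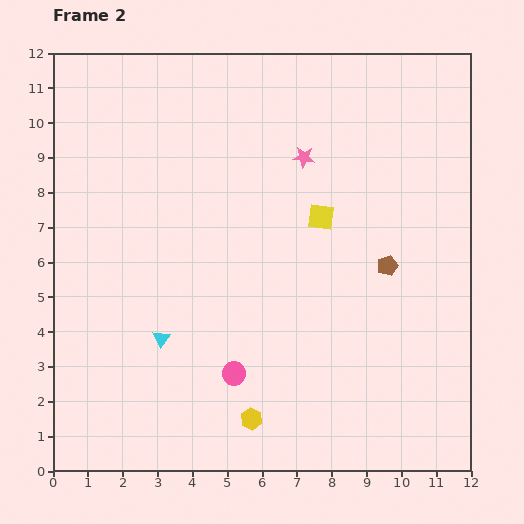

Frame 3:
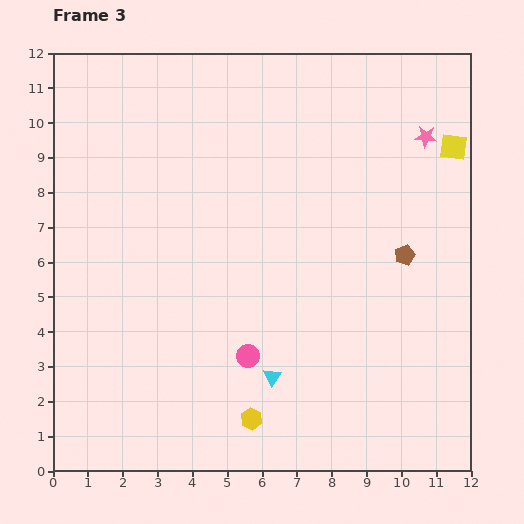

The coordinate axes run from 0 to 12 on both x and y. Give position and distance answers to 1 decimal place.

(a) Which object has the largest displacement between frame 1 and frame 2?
the yellow square

(moved 4.3; next 3.6)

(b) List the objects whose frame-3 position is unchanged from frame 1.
the yellow hexagon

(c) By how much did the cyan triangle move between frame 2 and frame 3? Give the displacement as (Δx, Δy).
(3.2, -1.1)

The cyan triangle was at (3.1, 3.8) in frame 2 and (6.3, 2.7) in frame 3.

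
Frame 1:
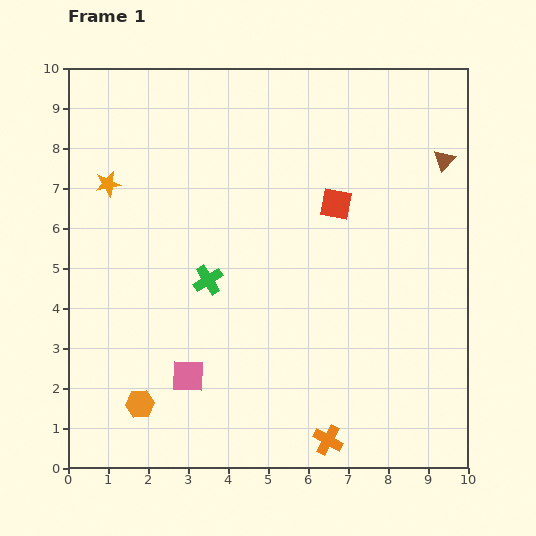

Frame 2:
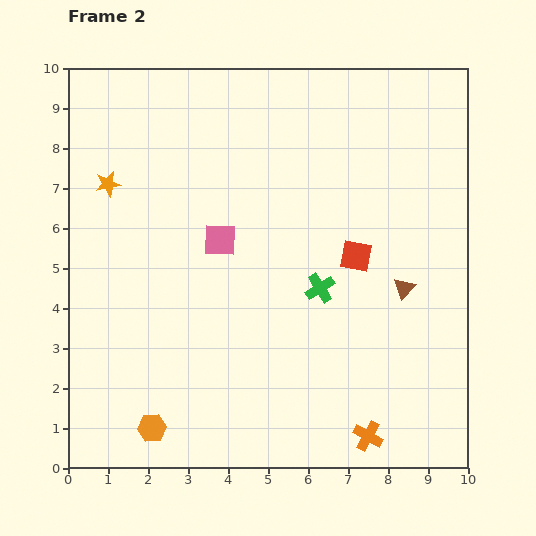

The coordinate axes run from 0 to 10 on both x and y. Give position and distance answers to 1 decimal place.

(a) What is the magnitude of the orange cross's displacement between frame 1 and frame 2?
1.0

The orange cross moved from (6.5, 0.7) to (7.5, 0.8), a distance of √(1.0² + 0.1²) ≈ 1.0.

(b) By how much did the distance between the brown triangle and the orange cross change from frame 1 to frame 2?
-3.8

Distance in frame 1: 7.6. Distance in frame 2: 3.8.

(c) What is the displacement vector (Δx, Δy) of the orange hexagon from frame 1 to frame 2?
(0.3, -0.6)

The orange hexagon was at (1.8, 1.6) in frame 1 and (2.1, 1.0) in frame 2.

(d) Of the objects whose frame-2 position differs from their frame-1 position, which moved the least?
the orange hexagon

(moved 0.7)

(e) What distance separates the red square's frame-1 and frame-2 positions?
1.4

The red square moved from (6.7, 6.6) to (7.2, 5.3), a distance of √(0.5² + 1.3²) ≈ 1.4.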